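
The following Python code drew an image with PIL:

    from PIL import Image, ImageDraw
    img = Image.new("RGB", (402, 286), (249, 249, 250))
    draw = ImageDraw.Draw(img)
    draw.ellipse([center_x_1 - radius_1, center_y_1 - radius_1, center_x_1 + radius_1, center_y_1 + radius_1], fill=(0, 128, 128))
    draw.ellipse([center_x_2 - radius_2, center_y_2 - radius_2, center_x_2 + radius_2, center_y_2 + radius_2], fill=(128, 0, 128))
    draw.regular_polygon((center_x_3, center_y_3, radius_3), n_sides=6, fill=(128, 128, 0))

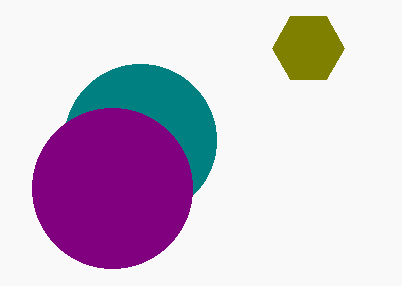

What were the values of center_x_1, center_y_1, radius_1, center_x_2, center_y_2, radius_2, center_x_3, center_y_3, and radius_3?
center_x_1 = 140; center_y_1 = 140; radius_1 = 76; center_x_2 = 112; center_y_2 = 188; radius_2 = 80; center_x_3 = 308; center_y_3 = 48; radius_3 = 36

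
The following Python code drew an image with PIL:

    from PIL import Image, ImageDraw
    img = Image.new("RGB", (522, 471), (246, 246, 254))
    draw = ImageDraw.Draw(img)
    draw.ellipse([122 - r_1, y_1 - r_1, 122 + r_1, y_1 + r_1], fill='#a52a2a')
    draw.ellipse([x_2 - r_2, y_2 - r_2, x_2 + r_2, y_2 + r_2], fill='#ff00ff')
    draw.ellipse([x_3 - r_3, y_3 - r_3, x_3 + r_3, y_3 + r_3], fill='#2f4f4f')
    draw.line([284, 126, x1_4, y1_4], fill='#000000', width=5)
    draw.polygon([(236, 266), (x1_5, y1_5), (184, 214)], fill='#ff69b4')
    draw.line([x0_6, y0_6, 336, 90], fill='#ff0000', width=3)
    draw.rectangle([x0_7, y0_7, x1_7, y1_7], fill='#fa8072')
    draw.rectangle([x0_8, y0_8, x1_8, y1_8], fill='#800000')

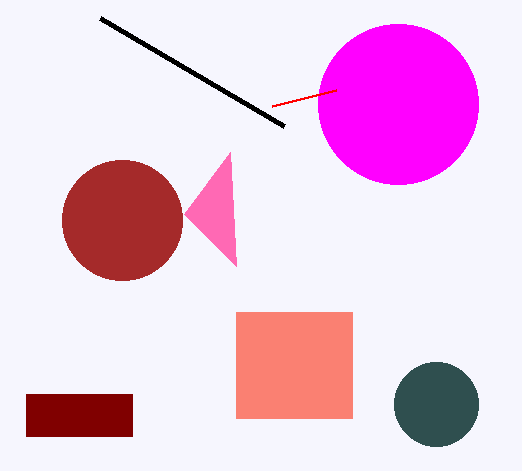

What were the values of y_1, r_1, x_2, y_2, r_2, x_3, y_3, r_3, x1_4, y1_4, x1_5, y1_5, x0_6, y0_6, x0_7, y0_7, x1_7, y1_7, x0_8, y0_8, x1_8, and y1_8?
y_1 = 220
r_1 = 60
x_2 = 398
y_2 = 104
r_2 = 80
x_3 = 436
y_3 = 404
r_3 = 42
x1_4 = 100
y1_4 = 18
x1_5 = 230
y1_5 = 152
x0_6 = 272
y0_6 = 106
x0_7 = 236
y0_7 = 312
x1_7 = 352
y1_7 = 418
x0_8 = 26
y0_8 = 394
x1_8 = 132
y1_8 = 436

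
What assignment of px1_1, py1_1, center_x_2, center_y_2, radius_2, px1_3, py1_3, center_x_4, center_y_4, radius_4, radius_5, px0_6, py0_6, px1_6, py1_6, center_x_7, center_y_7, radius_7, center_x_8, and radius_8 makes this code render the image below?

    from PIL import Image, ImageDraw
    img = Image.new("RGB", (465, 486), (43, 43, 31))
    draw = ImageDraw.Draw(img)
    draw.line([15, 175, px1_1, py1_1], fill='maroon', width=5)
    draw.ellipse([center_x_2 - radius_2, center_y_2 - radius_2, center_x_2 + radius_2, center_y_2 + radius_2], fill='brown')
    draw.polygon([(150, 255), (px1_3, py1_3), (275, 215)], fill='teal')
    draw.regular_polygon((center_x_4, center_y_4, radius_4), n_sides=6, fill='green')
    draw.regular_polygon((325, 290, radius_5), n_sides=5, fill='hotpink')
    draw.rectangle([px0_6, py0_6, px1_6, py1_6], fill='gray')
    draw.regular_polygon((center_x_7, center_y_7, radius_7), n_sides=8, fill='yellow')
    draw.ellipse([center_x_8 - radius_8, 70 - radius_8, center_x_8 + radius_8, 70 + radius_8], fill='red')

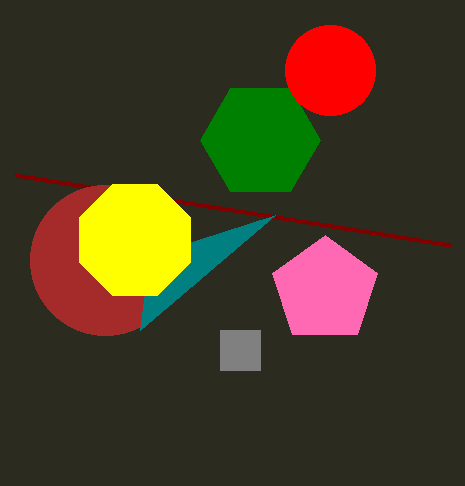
px1_1 = 450
py1_1 = 245
center_x_2 = 105
center_y_2 = 260
radius_2 = 75
px1_3 = 140
py1_3 = 330
center_x_4 = 260
center_y_4 = 140
radius_4 = 60
radius_5 = 55
px0_6 = 220
py0_6 = 330
px1_6 = 260
py1_6 = 370
center_x_7 = 135
center_y_7 = 240
radius_7 = 60
center_x_8 = 330
radius_8 = 45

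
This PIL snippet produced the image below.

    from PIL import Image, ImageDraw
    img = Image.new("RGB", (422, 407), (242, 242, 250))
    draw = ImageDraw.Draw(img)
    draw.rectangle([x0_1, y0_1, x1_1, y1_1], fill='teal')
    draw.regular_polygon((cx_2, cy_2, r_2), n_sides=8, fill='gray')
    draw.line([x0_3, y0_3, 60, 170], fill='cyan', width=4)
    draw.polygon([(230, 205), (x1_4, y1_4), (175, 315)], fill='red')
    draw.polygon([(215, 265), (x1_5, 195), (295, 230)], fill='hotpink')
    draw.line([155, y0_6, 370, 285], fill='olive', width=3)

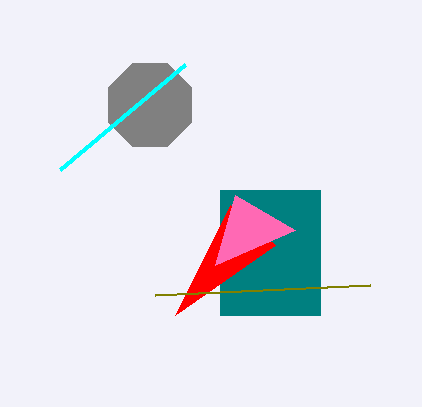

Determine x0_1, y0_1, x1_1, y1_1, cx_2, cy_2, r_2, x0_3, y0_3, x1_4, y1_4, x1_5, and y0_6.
x0_1 = 220, y0_1 = 190, x1_1 = 320, y1_1 = 315, cx_2 = 150, cy_2 = 105, r_2 = 45, x0_3 = 185, y0_3 = 65, x1_4 = 275, y1_4 = 245, x1_5 = 235, y0_6 = 295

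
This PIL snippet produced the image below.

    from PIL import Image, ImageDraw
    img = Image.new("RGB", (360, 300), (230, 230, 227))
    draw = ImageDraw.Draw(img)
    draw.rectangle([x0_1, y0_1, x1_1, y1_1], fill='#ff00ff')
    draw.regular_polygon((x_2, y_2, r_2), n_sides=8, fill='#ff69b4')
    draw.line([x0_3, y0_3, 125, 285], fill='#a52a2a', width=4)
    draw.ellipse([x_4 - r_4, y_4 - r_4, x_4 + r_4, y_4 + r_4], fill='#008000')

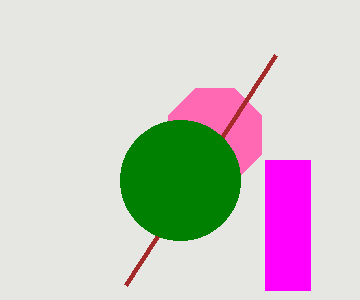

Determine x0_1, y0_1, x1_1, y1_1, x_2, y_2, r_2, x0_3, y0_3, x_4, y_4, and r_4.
x0_1 = 265
y0_1 = 160
x1_1 = 310
y1_1 = 290
x_2 = 215
y_2 = 135
r_2 = 50
x0_3 = 275
y0_3 = 55
x_4 = 180
y_4 = 180
r_4 = 60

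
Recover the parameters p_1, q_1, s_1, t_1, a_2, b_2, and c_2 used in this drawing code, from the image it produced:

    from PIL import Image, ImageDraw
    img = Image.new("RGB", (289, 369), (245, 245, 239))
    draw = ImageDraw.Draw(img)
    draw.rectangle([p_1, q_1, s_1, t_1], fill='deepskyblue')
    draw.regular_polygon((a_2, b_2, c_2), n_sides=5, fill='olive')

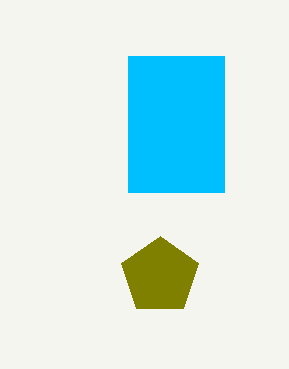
p_1 = 128; q_1 = 56; s_1 = 224; t_1 = 192; a_2 = 160; b_2 = 276; c_2 = 40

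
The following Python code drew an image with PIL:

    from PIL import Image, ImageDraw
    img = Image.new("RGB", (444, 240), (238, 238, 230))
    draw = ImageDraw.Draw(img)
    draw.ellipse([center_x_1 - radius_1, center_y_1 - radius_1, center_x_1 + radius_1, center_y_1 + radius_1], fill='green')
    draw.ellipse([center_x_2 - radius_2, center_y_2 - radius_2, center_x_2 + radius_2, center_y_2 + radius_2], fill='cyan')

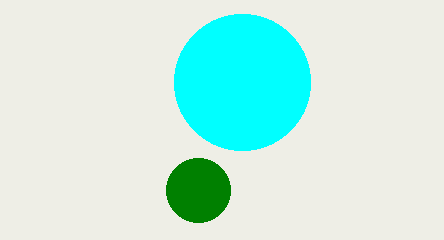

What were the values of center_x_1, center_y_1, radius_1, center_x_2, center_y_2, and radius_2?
center_x_1 = 198; center_y_1 = 190; radius_1 = 32; center_x_2 = 242; center_y_2 = 82; radius_2 = 68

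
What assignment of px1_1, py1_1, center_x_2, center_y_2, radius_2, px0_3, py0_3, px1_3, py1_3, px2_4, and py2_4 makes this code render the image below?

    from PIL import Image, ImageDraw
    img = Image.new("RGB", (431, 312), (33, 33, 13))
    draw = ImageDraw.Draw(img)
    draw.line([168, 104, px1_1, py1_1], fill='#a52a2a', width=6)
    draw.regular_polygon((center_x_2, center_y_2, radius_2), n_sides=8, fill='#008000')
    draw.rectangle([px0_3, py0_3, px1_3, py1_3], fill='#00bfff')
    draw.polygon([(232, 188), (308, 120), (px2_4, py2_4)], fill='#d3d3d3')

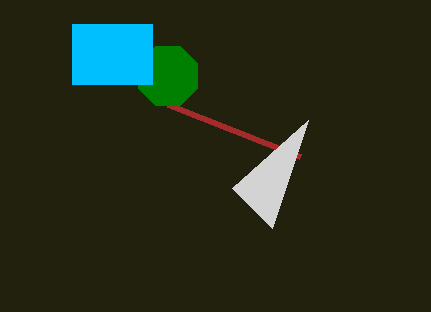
px1_1 = 300, py1_1 = 156, center_x_2 = 168, center_y_2 = 76, radius_2 = 32, px0_3 = 72, py0_3 = 24, px1_3 = 152, py1_3 = 84, px2_4 = 272, py2_4 = 228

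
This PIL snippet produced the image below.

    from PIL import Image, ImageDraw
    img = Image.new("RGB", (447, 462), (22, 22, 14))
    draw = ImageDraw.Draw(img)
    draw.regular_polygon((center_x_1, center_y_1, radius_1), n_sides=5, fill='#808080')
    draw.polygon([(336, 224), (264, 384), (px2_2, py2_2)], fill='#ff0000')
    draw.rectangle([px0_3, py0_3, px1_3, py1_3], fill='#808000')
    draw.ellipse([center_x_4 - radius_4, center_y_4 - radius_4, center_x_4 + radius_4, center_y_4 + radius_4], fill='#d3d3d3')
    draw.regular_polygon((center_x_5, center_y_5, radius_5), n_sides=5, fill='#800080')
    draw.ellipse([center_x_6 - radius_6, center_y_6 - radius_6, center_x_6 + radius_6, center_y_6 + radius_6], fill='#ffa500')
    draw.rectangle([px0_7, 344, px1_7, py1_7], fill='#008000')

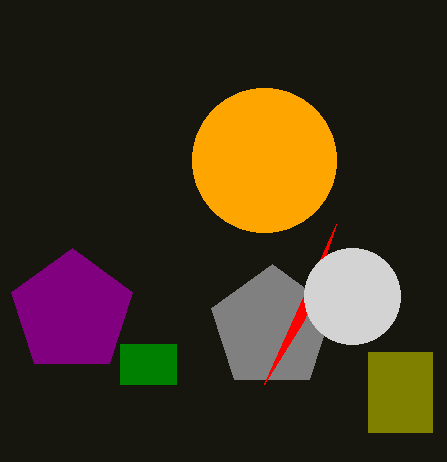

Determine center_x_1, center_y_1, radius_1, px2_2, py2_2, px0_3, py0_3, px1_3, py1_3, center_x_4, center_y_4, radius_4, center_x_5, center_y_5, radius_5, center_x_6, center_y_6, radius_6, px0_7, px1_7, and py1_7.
center_x_1 = 272, center_y_1 = 328, radius_1 = 64, px2_2 = 304, py2_2 = 320, px0_3 = 368, py0_3 = 352, px1_3 = 432, py1_3 = 432, center_x_4 = 352, center_y_4 = 296, radius_4 = 48, center_x_5 = 72, center_y_5 = 312, radius_5 = 64, center_x_6 = 264, center_y_6 = 160, radius_6 = 72, px0_7 = 120, px1_7 = 176, py1_7 = 384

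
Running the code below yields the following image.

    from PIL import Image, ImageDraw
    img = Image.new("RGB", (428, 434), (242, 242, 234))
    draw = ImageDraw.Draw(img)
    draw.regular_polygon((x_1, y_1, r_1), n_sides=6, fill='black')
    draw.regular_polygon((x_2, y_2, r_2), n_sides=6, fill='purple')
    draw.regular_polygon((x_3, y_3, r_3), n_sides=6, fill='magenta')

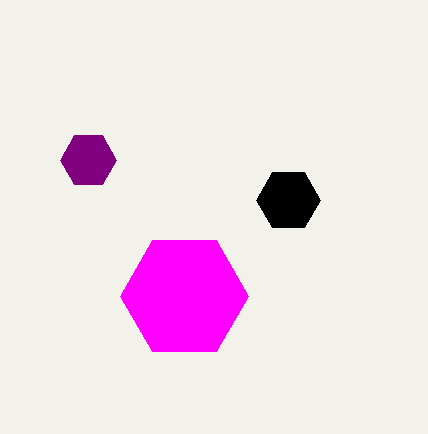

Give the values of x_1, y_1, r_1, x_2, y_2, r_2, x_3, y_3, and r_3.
x_1 = 288; y_1 = 200; r_1 = 32; x_2 = 88; y_2 = 160; r_2 = 28; x_3 = 184; y_3 = 296; r_3 = 64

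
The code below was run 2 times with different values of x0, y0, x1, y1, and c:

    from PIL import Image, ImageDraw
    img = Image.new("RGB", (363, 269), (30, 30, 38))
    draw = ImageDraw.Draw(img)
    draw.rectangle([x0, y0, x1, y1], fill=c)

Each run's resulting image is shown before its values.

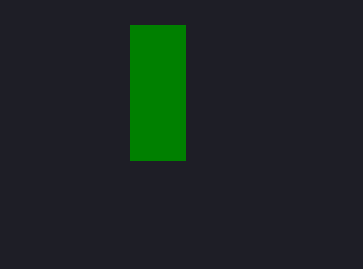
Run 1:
x0 = 130; y0 = 25; x1 = 185; y1 = 160; c = 'green'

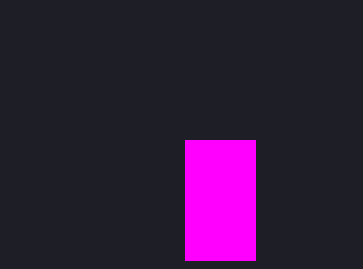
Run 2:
x0 = 185
y0 = 140
x1 = 255
y1 = 260
c = 'magenta'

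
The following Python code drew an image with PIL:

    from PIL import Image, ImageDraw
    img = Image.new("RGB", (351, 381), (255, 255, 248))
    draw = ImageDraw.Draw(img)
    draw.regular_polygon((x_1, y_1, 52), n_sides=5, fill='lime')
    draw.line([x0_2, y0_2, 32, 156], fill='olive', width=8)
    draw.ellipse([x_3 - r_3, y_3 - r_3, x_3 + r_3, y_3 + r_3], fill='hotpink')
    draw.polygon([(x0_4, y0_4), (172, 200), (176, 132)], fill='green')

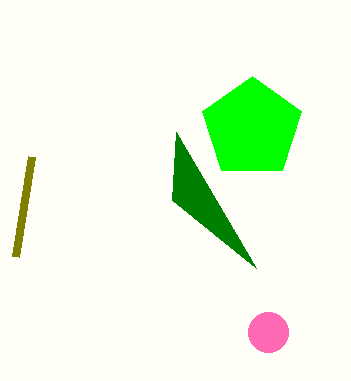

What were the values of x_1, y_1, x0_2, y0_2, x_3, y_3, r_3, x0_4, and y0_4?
x_1 = 252
y_1 = 128
x0_2 = 16
y0_2 = 256
x_3 = 268
y_3 = 332
r_3 = 20
x0_4 = 256
y0_4 = 268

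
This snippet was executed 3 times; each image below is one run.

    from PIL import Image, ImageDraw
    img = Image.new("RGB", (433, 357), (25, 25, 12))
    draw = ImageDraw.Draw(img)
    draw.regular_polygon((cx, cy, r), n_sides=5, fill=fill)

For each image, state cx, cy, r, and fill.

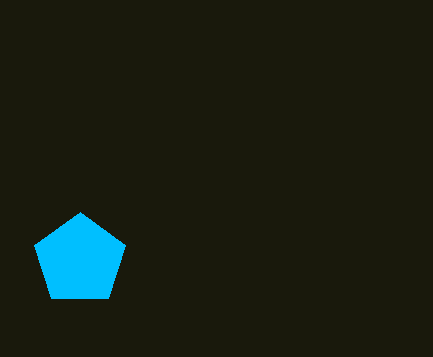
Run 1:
cx = 80; cy = 260; r = 48; fill = 'deepskyblue'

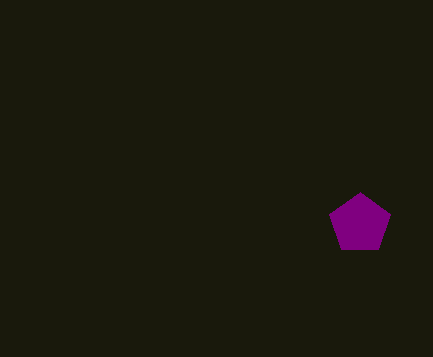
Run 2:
cx = 360; cy = 224; r = 32; fill = 'purple'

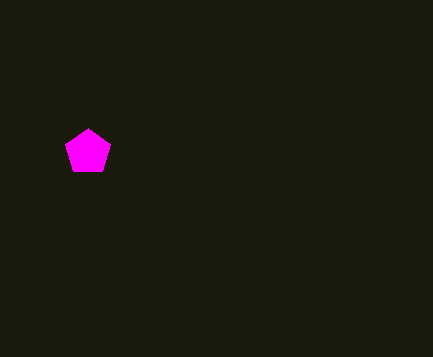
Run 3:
cx = 88, cy = 152, r = 24, fill = 'magenta'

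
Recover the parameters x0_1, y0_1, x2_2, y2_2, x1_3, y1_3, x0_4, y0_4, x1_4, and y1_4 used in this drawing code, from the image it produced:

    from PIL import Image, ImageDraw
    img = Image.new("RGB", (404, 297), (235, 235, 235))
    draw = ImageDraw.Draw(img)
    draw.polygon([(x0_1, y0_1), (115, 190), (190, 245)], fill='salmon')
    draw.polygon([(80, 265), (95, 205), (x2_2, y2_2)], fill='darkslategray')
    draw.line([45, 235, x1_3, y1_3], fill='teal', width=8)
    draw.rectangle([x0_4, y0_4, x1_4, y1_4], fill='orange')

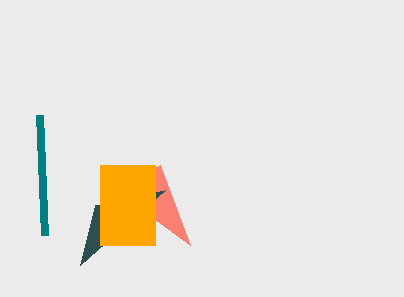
x0_1 = 160, y0_1 = 165, x2_2 = 165, y2_2 = 190, x1_3 = 40, y1_3 = 115, x0_4 = 100, y0_4 = 165, x1_4 = 155, y1_4 = 245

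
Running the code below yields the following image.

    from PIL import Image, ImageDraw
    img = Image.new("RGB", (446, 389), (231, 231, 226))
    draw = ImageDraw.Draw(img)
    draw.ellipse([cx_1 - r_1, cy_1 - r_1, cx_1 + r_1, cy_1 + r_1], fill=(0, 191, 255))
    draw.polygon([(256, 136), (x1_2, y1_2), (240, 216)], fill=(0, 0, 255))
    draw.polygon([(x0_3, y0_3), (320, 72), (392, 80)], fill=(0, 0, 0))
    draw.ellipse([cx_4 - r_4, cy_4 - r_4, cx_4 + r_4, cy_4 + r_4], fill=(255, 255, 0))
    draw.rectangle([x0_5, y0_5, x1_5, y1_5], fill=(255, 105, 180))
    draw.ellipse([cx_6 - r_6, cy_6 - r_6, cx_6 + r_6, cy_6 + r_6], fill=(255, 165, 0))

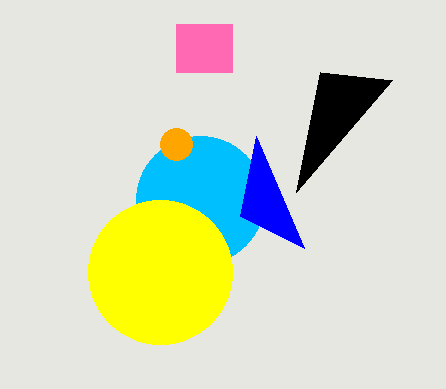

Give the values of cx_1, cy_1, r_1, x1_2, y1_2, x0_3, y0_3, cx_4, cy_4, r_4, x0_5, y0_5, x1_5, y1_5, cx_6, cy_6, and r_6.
cx_1 = 200, cy_1 = 200, r_1 = 64, x1_2 = 304, y1_2 = 248, x0_3 = 296, y0_3 = 192, cx_4 = 160, cy_4 = 272, r_4 = 72, x0_5 = 176, y0_5 = 24, x1_5 = 232, y1_5 = 72, cx_6 = 176, cy_6 = 144, r_6 = 16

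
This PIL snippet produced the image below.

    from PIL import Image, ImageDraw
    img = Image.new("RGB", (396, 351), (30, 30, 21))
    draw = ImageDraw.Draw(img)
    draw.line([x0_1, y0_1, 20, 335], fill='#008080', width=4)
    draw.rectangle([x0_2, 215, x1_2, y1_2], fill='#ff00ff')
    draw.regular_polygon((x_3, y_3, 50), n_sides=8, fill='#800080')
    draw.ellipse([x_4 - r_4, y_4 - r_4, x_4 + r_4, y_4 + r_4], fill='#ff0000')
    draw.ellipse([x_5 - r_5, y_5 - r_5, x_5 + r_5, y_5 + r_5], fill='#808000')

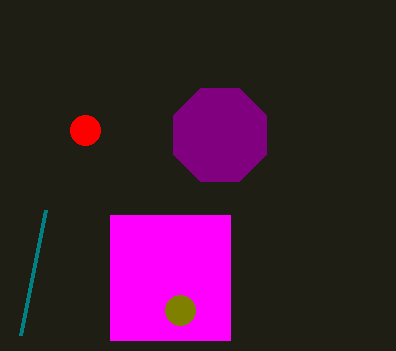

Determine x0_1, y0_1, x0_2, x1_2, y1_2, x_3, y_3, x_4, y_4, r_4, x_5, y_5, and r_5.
x0_1 = 45; y0_1 = 210; x0_2 = 110; x1_2 = 230; y1_2 = 340; x_3 = 220; y_3 = 135; x_4 = 85; y_4 = 130; r_4 = 15; x_5 = 180; y_5 = 310; r_5 = 15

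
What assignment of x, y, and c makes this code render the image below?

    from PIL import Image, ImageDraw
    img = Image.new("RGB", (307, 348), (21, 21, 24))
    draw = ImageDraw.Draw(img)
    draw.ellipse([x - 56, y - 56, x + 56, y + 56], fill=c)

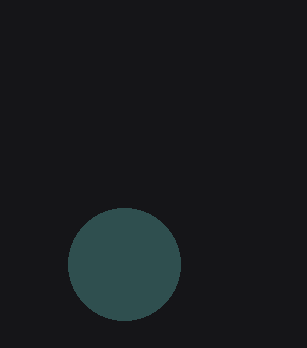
x = 124; y = 264; c = 'darkslategray'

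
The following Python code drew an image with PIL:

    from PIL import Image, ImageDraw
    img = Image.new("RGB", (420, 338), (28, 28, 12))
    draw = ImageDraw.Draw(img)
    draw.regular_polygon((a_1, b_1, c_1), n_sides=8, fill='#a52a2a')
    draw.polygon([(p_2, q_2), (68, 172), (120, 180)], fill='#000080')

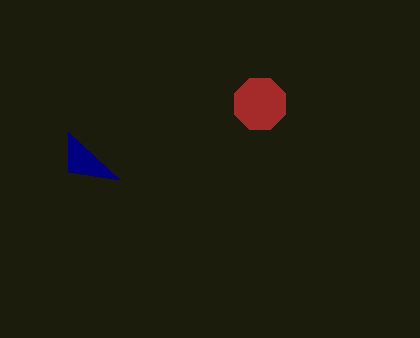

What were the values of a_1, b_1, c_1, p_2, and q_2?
a_1 = 260; b_1 = 104; c_1 = 28; p_2 = 68; q_2 = 132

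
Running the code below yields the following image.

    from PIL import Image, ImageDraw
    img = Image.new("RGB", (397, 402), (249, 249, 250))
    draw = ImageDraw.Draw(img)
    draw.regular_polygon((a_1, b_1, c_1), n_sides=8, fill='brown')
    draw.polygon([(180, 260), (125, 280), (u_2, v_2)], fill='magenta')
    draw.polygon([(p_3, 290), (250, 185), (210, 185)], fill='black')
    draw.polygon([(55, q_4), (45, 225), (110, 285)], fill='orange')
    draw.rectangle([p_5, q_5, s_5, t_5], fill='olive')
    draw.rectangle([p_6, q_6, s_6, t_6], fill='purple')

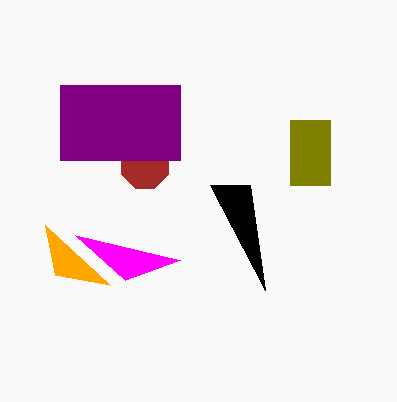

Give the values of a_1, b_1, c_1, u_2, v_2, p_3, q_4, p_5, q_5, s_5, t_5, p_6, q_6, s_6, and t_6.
a_1 = 145; b_1 = 165; c_1 = 25; u_2 = 75; v_2 = 235; p_3 = 265; q_4 = 275; p_5 = 290; q_5 = 120; s_5 = 330; t_5 = 185; p_6 = 60; q_6 = 85; s_6 = 180; t_6 = 160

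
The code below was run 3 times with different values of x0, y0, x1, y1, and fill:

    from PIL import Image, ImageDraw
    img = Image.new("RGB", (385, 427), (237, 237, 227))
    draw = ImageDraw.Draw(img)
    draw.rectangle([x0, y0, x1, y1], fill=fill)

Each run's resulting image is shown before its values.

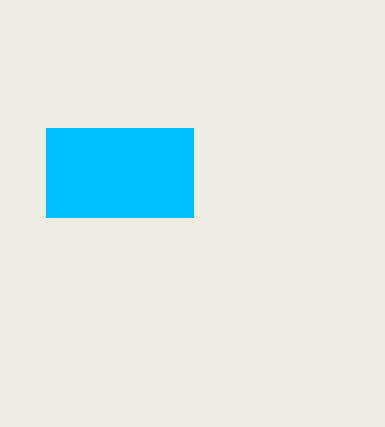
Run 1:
x0 = 46
y0 = 128
x1 = 193
y1 = 217
fill = 'deepskyblue'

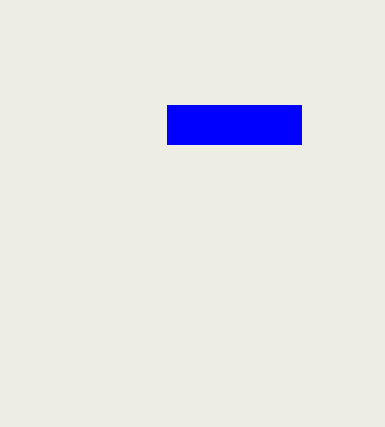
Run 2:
x0 = 167; y0 = 105; x1 = 301; y1 = 144; fill = 'blue'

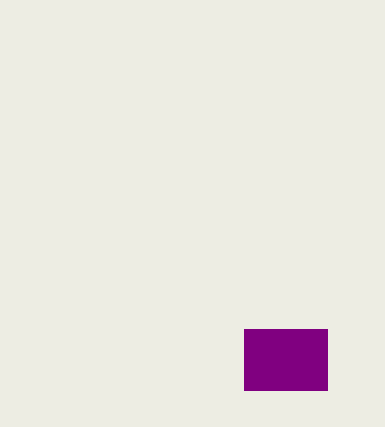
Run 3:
x0 = 244
y0 = 329
x1 = 327
y1 = 390
fill = 'purple'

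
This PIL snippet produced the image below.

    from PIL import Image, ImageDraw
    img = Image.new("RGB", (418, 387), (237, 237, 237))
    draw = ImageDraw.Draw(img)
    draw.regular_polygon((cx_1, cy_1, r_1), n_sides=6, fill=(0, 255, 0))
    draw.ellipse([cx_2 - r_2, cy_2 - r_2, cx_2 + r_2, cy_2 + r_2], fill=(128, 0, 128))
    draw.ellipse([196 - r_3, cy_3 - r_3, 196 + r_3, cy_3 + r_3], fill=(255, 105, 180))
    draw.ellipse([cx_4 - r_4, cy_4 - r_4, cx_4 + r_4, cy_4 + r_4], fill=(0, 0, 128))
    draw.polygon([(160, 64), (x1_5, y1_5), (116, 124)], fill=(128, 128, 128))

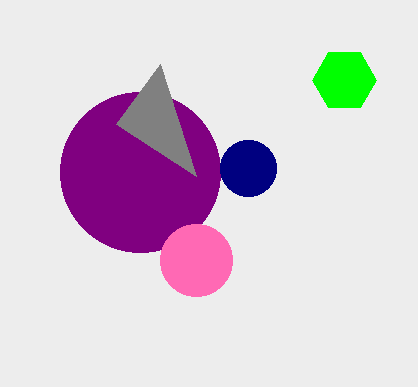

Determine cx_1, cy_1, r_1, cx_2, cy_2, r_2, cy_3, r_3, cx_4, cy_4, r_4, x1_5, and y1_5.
cx_1 = 344, cy_1 = 80, r_1 = 32, cx_2 = 140, cy_2 = 172, r_2 = 80, cy_3 = 260, r_3 = 36, cx_4 = 248, cy_4 = 168, r_4 = 28, x1_5 = 196, y1_5 = 176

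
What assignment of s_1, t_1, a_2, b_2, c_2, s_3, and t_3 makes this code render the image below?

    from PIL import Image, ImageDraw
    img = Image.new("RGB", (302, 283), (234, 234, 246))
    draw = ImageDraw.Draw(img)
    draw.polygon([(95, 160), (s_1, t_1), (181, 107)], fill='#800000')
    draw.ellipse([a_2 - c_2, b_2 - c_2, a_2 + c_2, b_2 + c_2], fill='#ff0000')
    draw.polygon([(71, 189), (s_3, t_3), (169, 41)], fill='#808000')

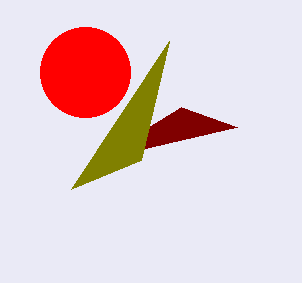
s_1 = 237, t_1 = 127, a_2 = 85, b_2 = 72, c_2 = 45, s_3 = 141, t_3 = 160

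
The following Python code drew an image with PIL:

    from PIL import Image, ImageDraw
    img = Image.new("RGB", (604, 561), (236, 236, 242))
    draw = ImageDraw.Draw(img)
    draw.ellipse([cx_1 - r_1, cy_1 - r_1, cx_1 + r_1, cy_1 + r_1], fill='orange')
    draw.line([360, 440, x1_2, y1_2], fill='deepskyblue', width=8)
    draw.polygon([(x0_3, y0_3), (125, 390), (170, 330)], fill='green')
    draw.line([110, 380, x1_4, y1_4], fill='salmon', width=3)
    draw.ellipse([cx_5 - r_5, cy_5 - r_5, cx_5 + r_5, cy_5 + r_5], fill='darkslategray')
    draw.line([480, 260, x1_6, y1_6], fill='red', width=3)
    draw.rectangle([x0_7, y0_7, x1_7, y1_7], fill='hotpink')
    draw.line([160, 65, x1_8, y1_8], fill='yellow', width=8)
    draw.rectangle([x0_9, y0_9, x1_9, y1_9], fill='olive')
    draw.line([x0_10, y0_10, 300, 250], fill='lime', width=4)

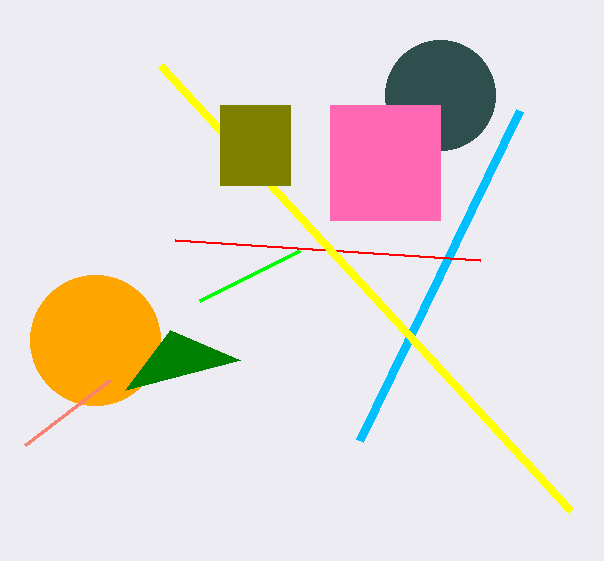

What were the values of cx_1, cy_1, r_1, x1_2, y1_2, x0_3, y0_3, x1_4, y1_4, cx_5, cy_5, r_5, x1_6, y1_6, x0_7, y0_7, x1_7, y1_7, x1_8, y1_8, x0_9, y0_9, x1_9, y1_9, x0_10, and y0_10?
cx_1 = 95; cy_1 = 340; r_1 = 65; x1_2 = 520; y1_2 = 110; x0_3 = 240; y0_3 = 360; x1_4 = 25; y1_4 = 445; cx_5 = 440; cy_5 = 95; r_5 = 55; x1_6 = 175; y1_6 = 240; x0_7 = 330; y0_7 = 105; x1_7 = 440; y1_7 = 220; x1_8 = 570; y1_8 = 510; x0_9 = 220; y0_9 = 105; x1_9 = 290; y1_9 = 185; x0_10 = 200; y0_10 = 300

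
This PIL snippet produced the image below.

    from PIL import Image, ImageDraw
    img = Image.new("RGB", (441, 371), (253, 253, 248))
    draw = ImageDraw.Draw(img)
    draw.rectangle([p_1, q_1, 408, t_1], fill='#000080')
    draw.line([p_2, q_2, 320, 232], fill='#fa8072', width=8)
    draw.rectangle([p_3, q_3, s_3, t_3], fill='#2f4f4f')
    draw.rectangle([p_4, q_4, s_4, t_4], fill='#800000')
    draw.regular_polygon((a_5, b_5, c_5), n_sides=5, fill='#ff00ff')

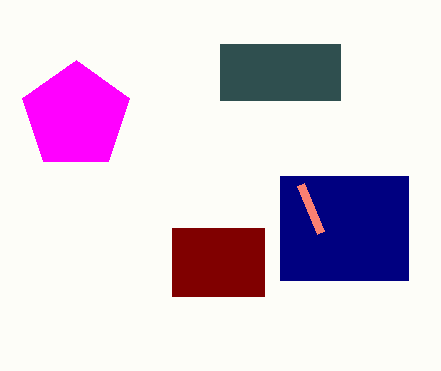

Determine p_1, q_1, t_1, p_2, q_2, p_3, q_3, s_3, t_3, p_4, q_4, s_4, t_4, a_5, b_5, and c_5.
p_1 = 280, q_1 = 176, t_1 = 280, p_2 = 300, q_2 = 184, p_3 = 220, q_3 = 44, s_3 = 340, t_3 = 100, p_4 = 172, q_4 = 228, s_4 = 264, t_4 = 296, a_5 = 76, b_5 = 116, c_5 = 56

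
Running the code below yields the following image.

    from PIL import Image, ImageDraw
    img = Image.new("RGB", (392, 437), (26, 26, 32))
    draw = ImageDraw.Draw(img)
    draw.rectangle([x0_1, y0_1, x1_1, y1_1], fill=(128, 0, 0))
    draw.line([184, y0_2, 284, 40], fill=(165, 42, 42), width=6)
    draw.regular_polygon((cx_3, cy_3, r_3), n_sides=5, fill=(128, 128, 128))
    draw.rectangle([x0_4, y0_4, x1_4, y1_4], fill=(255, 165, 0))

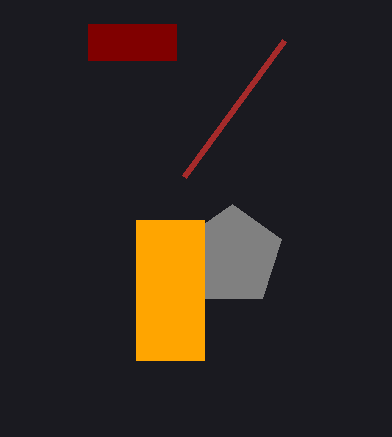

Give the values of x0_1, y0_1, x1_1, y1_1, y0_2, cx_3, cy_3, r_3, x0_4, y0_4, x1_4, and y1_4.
x0_1 = 88
y0_1 = 24
x1_1 = 176
y1_1 = 60
y0_2 = 176
cx_3 = 232
cy_3 = 256
r_3 = 52
x0_4 = 136
y0_4 = 220
x1_4 = 204
y1_4 = 360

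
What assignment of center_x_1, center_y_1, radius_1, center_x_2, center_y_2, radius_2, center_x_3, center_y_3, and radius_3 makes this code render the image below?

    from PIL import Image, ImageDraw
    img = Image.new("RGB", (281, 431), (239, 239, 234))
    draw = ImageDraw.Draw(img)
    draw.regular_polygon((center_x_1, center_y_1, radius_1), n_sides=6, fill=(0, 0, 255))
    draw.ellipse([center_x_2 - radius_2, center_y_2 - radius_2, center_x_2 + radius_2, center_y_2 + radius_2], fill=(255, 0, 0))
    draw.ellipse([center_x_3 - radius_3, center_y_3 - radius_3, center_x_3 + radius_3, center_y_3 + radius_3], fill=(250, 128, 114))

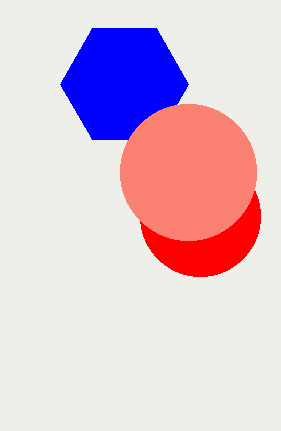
center_x_1 = 124
center_y_1 = 84
radius_1 = 64
center_x_2 = 200
center_y_2 = 216
radius_2 = 60
center_x_3 = 188
center_y_3 = 172
radius_3 = 68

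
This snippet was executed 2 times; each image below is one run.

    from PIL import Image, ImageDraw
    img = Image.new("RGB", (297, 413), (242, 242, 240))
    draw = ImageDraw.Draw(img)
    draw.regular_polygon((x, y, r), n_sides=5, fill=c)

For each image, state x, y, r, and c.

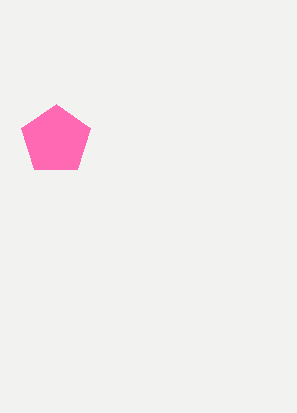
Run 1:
x = 56
y = 140
r = 36
c = 'hotpink'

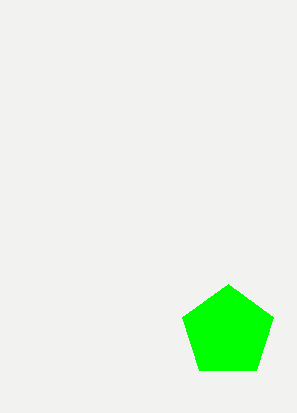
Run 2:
x = 228, y = 332, r = 48, c = 'lime'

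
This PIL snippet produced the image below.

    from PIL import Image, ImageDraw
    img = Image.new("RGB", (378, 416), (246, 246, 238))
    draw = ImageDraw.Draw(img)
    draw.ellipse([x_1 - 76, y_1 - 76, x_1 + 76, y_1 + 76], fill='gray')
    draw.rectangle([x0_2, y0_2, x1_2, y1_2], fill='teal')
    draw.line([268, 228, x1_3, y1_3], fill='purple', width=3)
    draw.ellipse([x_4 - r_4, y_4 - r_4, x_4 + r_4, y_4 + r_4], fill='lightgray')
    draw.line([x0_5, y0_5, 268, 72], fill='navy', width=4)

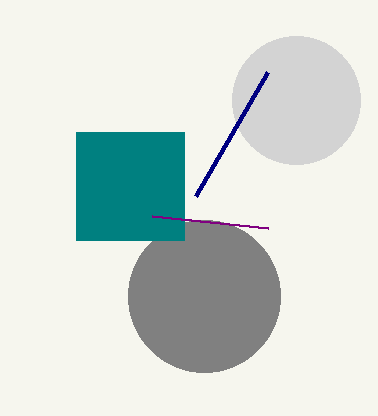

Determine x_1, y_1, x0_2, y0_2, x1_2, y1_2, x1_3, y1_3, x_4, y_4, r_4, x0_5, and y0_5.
x_1 = 204, y_1 = 296, x0_2 = 76, y0_2 = 132, x1_2 = 184, y1_2 = 240, x1_3 = 152, y1_3 = 216, x_4 = 296, y_4 = 100, r_4 = 64, x0_5 = 196, y0_5 = 196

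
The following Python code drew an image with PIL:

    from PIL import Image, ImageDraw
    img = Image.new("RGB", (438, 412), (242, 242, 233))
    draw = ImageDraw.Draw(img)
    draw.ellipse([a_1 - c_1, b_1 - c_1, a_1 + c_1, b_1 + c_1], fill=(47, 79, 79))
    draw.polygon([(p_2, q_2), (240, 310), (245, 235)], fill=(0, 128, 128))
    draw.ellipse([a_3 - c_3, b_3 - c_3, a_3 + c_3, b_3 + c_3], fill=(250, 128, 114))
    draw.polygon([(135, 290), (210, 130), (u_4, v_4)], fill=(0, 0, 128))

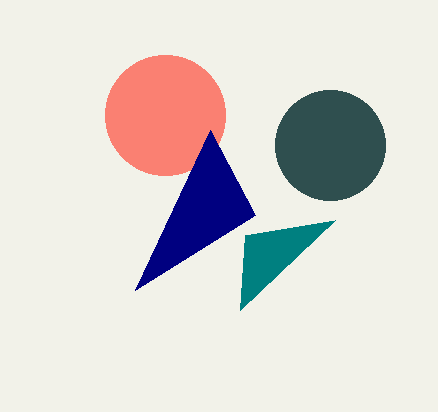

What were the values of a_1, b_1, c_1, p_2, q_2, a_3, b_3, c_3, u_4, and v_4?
a_1 = 330; b_1 = 145; c_1 = 55; p_2 = 335; q_2 = 220; a_3 = 165; b_3 = 115; c_3 = 60; u_4 = 255; v_4 = 215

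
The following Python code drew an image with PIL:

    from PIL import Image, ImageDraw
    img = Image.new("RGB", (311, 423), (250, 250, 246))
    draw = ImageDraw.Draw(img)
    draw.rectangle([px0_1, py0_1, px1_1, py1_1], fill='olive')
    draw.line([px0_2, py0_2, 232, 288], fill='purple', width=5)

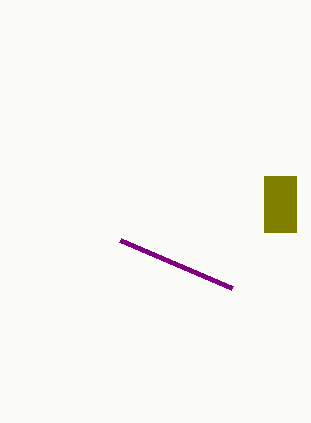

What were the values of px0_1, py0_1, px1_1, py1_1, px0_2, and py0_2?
px0_1 = 264; py0_1 = 176; px1_1 = 296; py1_1 = 232; px0_2 = 120; py0_2 = 240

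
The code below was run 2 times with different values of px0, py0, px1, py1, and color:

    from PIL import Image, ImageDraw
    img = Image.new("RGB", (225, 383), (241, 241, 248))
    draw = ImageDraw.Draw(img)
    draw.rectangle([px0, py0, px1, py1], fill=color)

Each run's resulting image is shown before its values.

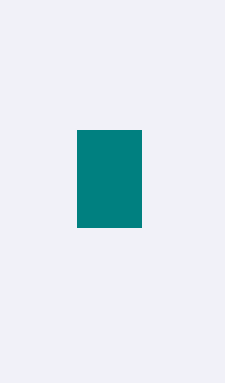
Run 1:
px0 = 77, py0 = 130, px1 = 141, py1 = 227, color = 'teal'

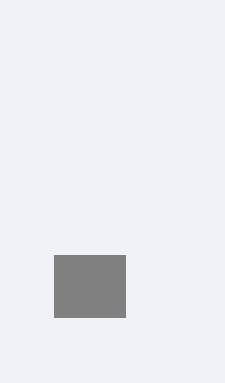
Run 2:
px0 = 54
py0 = 255
px1 = 125
py1 = 317
color = 'gray'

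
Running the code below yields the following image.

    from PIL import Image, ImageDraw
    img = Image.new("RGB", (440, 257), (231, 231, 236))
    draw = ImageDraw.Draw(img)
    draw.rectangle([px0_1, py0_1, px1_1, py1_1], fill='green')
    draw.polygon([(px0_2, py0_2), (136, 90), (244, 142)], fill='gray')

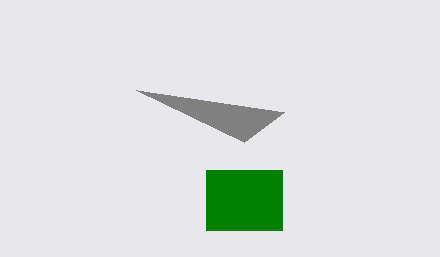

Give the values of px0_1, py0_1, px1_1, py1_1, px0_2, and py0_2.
px0_1 = 206; py0_1 = 170; px1_1 = 282; py1_1 = 230; px0_2 = 284; py0_2 = 112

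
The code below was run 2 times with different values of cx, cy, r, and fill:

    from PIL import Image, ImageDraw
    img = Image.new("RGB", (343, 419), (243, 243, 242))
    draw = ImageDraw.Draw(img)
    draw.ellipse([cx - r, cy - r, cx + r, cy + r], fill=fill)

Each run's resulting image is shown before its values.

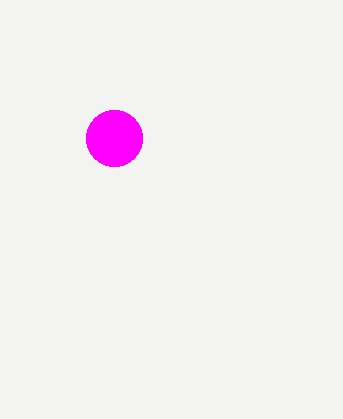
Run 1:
cx = 114, cy = 138, r = 28, fill = 'magenta'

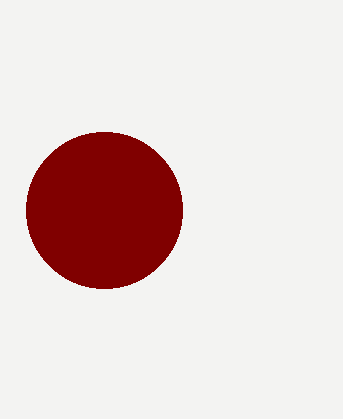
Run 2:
cx = 104; cy = 210; r = 78; fill = 'maroon'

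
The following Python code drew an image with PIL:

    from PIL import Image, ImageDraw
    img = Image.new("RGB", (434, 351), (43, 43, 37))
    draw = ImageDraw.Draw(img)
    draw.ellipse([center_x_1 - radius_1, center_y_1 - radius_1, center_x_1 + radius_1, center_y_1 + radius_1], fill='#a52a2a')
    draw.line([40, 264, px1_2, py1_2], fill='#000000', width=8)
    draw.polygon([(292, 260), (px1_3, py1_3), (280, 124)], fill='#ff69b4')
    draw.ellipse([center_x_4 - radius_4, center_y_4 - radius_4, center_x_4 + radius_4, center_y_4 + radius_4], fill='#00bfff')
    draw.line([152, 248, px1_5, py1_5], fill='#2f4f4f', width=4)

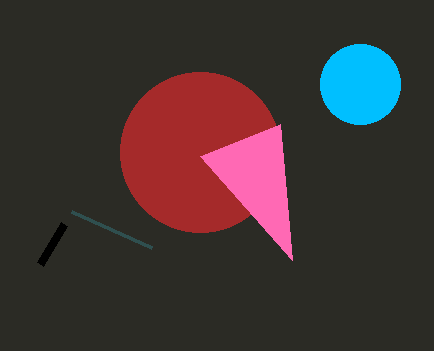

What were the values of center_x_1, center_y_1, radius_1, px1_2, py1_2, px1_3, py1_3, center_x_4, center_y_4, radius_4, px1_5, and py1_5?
center_x_1 = 200, center_y_1 = 152, radius_1 = 80, px1_2 = 64, py1_2 = 224, px1_3 = 200, py1_3 = 156, center_x_4 = 360, center_y_4 = 84, radius_4 = 40, px1_5 = 72, py1_5 = 212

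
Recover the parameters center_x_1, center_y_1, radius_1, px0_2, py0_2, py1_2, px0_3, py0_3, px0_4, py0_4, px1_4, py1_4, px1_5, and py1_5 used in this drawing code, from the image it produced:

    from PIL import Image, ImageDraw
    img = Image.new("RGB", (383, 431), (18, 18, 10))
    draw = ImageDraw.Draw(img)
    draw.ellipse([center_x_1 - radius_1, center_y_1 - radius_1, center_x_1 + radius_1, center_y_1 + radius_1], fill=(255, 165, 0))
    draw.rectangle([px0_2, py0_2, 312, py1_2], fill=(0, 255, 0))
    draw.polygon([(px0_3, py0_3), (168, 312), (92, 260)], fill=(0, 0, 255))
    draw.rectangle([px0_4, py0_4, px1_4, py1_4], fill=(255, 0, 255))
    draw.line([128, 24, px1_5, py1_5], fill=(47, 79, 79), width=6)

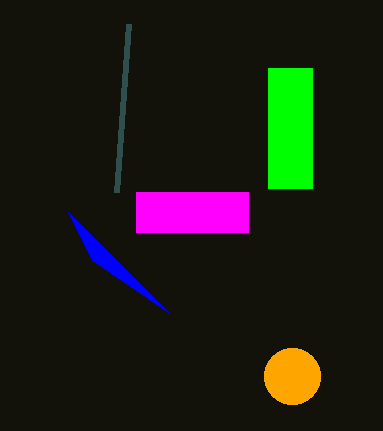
center_x_1 = 292, center_y_1 = 376, radius_1 = 28, px0_2 = 268, py0_2 = 68, py1_2 = 188, px0_3 = 68, py0_3 = 212, px0_4 = 136, py0_4 = 192, px1_4 = 248, py1_4 = 232, px1_5 = 116, py1_5 = 192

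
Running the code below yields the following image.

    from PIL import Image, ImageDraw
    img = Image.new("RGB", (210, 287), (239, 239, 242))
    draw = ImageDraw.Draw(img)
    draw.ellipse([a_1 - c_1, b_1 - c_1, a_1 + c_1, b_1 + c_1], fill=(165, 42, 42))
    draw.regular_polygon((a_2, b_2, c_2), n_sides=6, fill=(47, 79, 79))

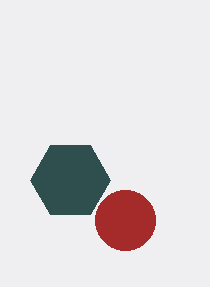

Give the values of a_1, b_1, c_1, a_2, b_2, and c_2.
a_1 = 125
b_1 = 220
c_1 = 30
a_2 = 70
b_2 = 180
c_2 = 40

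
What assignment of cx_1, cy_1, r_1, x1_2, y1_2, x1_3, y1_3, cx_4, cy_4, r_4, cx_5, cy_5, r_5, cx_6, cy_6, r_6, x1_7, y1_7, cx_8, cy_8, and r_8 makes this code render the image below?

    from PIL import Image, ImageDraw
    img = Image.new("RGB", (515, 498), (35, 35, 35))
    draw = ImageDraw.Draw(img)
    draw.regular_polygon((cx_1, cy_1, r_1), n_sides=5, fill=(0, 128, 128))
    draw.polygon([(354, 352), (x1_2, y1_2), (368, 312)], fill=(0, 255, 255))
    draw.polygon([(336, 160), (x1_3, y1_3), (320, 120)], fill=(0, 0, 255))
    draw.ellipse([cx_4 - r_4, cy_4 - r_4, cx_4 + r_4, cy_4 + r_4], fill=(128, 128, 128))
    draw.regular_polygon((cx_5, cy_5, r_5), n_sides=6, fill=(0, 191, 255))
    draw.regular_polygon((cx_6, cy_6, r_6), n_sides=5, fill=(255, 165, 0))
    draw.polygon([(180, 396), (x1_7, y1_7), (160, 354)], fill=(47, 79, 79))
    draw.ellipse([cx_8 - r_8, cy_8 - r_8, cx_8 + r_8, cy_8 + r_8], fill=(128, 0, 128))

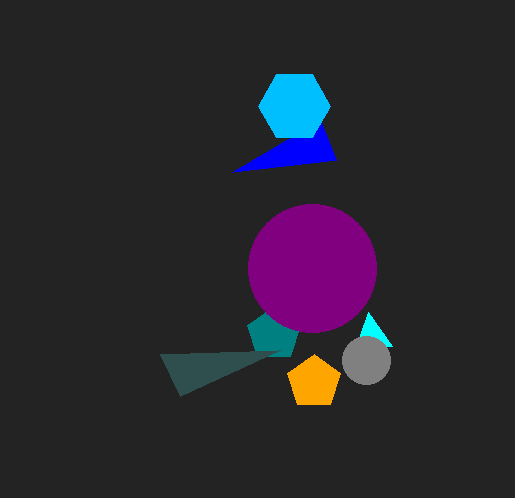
cx_1 = 274; cy_1 = 334; r_1 = 28; x1_2 = 392; y1_2 = 346; x1_3 = 232; y1_3 = 172; cx_4 = 366; cy_4 = 360; r_4 = 24; cx_5 = 294; cy_5 = 106; r_5 = 36; cx_6 = 314; cy_6 = 382; r_6 = 28; x1_7 = 280; y1_7 = 350; cx_8 = 312; cy_8 = 268; r_8 = 64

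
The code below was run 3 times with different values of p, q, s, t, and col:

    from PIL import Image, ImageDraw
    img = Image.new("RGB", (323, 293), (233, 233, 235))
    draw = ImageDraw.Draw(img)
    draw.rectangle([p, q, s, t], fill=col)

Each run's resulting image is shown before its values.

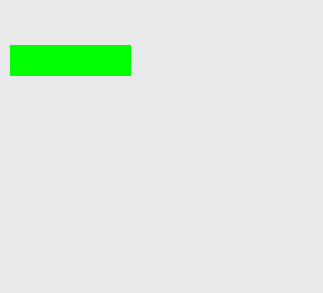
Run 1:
p = 10
q = 45
s = 130
t = 75
col = 'lime'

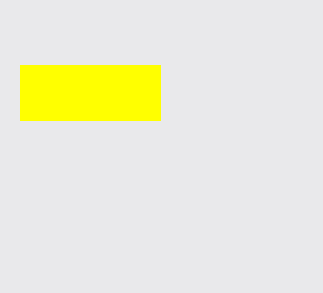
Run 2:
p = 20, q = 65, s = 160, t = 120, col = 'yellow'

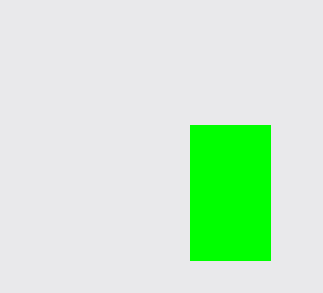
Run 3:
p = 190; q = 125; s = 270; t = 260; col = 'lime'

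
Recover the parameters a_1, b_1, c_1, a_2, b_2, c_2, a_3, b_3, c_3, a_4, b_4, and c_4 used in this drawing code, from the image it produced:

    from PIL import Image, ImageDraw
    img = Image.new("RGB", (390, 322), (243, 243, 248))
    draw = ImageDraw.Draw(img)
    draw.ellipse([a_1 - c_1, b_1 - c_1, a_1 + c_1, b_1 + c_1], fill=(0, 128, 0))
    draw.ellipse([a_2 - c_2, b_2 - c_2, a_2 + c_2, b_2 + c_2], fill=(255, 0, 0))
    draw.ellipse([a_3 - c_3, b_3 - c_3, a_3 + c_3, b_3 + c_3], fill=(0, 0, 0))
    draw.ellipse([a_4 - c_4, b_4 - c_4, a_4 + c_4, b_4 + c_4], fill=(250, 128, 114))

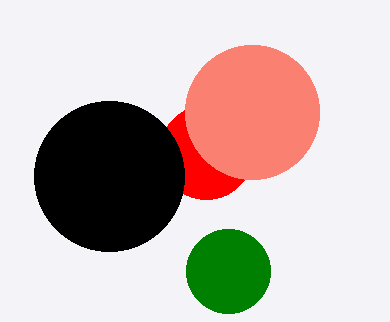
a_1 = 228; b_1 = 271; c_1 = 42; a_2 = 206; b_2 = 152; c_2 = 47; a_3 = 109; b_3 = 176; c_3 = 75; a_4 = 252; b_4 = 112; c_4 = 67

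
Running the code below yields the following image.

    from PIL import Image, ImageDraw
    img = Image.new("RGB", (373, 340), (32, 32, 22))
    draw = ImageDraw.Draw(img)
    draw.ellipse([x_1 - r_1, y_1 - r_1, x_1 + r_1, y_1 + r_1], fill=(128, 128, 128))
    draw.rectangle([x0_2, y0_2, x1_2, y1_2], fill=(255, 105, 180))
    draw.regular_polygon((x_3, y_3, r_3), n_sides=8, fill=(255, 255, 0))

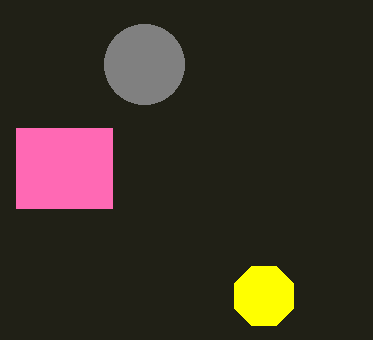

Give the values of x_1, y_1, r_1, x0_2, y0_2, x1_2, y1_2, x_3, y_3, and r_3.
x_1 = 144; y_1 = 64; r_1 = 40; x0_2 = 16; y0_2 = 128; x1_2 = 112; y1_2 = 208; x_3 = 264; y_3 = 296; r_3 = 32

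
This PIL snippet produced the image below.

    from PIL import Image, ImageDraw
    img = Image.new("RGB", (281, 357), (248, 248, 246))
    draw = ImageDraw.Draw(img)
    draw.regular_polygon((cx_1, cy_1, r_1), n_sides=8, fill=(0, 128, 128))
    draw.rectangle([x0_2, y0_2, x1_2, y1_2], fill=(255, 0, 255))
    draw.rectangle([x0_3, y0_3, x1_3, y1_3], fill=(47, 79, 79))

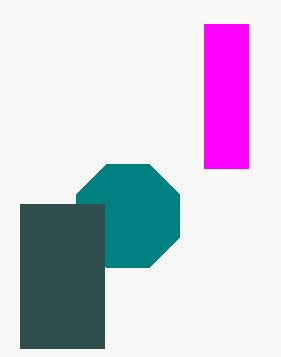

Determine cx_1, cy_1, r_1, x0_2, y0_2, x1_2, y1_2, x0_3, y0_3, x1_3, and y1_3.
cx_1 = 128
cy_1 = 216
r_1 = 56
x0_2 = 204
y0_2 = 24
x1_2 = 248
y1_2 = 168
x0_3 = 20
y0_3 = 204
x1_3 = 104
y1_3 = 348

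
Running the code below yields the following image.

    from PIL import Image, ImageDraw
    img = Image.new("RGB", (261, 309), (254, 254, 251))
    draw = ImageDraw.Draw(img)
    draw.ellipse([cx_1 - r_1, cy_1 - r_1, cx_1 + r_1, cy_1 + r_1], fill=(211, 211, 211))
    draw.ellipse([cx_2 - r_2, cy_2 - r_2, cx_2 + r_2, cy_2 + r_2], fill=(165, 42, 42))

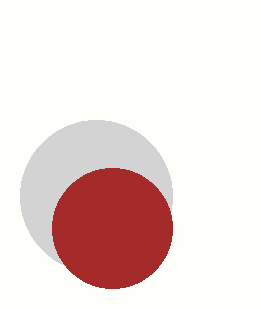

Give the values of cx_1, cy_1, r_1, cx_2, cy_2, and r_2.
cx_1 = 96, cy_1 = 196, r_1 = 76, cx_2 = 112, cy_2 = 228, r_2 = 60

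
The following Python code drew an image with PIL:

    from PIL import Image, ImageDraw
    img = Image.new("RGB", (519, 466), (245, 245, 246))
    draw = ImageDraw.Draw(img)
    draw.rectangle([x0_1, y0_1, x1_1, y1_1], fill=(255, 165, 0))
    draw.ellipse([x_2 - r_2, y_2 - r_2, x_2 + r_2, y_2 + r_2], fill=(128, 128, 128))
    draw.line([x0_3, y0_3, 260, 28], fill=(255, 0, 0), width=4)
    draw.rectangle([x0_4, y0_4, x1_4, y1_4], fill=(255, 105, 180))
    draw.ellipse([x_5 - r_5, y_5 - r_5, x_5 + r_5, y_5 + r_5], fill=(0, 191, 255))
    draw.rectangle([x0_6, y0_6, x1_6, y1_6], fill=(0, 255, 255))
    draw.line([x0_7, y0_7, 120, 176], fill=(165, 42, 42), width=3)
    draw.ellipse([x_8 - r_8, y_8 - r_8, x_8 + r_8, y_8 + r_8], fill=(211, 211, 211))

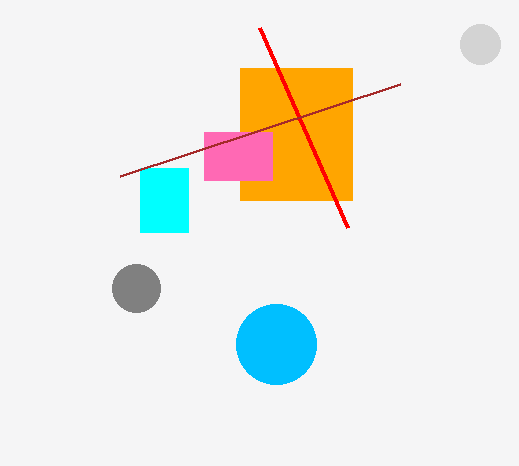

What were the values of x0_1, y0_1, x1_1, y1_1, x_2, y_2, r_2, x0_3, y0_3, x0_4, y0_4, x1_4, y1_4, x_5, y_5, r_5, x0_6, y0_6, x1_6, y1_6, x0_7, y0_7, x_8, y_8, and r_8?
x0_1 = 240
y0_1 = 68
x1_1 = 352
y1_1 = 200
x_2 = 136
y_2 = 288
r_2 = 24
x0_3 = 348
y0_3 = 228
x0_4 = 204
y0_4 = 132
x1_4 = 272
y1_4 = 180
x_5 = 276
y_5 = 344
r_5 = 40
x0_6 = 140
y0_6 = 168
x1_6 = 188
y1_6 = 232
x0_7 = 400
y0_7 = 84
x_8 = 480
y_8 = 44
r_8 = 20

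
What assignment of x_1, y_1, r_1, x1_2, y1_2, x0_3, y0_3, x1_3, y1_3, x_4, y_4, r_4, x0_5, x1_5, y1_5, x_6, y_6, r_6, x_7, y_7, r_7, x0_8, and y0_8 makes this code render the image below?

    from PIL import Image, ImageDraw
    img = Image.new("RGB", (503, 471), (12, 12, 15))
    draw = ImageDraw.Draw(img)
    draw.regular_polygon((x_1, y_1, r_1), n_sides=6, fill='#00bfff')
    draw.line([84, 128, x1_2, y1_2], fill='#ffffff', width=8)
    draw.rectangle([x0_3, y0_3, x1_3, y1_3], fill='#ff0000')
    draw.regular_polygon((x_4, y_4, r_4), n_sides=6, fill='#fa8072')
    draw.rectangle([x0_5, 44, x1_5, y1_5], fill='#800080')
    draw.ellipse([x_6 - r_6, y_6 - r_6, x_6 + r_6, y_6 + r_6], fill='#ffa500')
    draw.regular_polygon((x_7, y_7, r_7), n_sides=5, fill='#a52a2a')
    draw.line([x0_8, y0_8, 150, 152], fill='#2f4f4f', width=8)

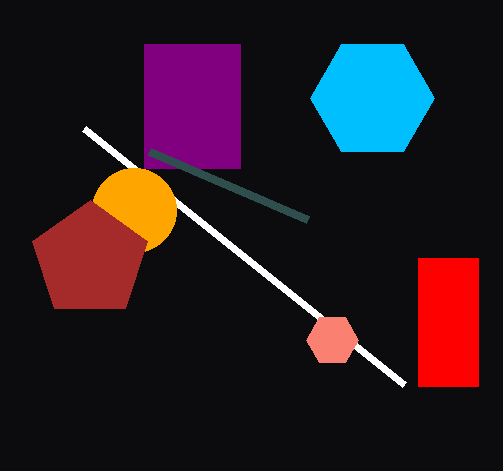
x_1 = 372; y_1 = 98; r_1 = 62; x1_2 = 404; y1_2 = 384; x0_3 = 418; y0_3 = 258; x1_3 = 478; y1_3 = 386; x_4 = 332; y_4 = 340; r_4 = 26; x0_5 = 144; x1_5 = 240; y1_5 = 168; x_6 = 134; y_6 = 210; r_6 = 42; x_7 = 90; y_7 = 260; r_7 = 60; x0_8 = 308; y0_8 = 220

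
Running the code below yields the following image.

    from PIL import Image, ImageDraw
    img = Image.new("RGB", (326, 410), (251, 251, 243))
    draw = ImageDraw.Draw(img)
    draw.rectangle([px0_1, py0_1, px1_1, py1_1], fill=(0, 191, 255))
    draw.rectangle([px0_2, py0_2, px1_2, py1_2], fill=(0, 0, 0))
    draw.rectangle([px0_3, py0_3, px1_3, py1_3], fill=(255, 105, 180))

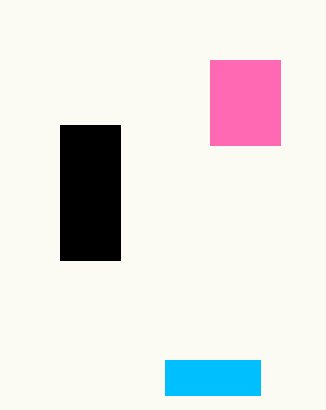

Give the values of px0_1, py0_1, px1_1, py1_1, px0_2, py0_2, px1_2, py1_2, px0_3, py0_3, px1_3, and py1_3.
px0_1 = 165
py0_1 = 360
px1_1 = 260
py1_1 = 395
px0_2 = 60
py0_2 = 125
px1_2 = 120
py1_2 = 260
px0_3 = 210
py0_3 = 60
px1_3 = 280
py1_3 = 145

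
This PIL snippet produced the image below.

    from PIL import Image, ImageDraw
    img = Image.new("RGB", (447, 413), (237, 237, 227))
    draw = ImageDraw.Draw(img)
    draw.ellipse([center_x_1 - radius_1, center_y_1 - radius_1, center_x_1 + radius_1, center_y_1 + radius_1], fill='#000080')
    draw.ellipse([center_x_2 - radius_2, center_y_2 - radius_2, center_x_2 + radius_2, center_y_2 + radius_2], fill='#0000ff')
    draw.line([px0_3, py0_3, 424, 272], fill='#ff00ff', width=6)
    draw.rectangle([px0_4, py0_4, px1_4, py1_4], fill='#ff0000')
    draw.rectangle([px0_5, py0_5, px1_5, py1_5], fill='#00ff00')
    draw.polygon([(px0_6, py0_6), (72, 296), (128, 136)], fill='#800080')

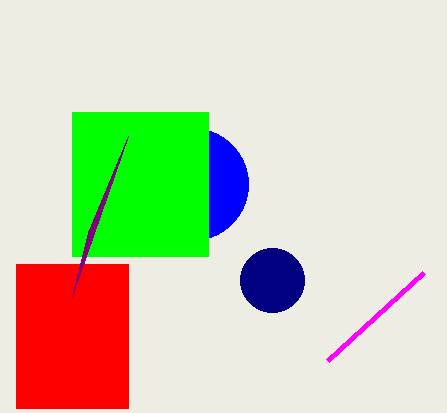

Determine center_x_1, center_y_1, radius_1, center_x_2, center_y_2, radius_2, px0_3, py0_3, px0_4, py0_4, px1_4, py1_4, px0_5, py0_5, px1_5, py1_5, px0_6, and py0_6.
center_x_1 = 272, center_y_1 = 280, radius_1 = 32, center_x_2 = 192, center_y_2 = 184, radius_2 = 56, px0_3 = 328, py0_3 = 360, px0_4 = 16, py0_4 = 264, px1_4 = 128, py1_4 = 408, px0_5 = 72, py0_5 = 112, px1_5 = 208, py1_5 = 256, px0_6 = 88, py0_6 = 232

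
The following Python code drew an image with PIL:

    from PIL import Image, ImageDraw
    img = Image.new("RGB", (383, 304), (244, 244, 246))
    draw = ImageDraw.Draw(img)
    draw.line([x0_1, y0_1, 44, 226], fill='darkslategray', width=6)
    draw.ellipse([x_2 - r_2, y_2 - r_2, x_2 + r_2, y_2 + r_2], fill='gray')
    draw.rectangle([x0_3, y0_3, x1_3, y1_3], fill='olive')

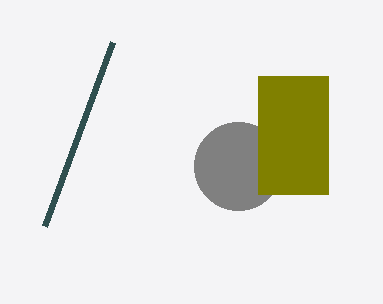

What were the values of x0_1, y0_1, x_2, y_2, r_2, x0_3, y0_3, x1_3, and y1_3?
x0_1 = 112, y0_1 = 42, x_2 = 238, y_2 = 166, r_2 = 44, x0_3 = 258, y0_3 = 76, x1_3 = 328, y1_3 = 194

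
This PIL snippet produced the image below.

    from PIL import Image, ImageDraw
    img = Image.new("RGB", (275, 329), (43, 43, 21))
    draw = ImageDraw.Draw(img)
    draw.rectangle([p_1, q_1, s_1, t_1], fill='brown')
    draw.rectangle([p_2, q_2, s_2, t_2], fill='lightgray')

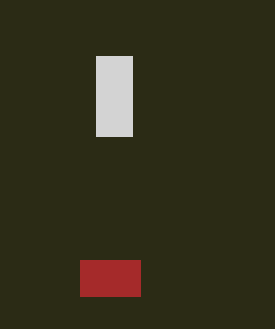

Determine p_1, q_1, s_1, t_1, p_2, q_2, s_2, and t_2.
p_1 = 80; q_1 = 260; s_1 = 140; t_1 = 296; p_2 = 96; q_2 = 56; s_2 = 132; t_2 = 136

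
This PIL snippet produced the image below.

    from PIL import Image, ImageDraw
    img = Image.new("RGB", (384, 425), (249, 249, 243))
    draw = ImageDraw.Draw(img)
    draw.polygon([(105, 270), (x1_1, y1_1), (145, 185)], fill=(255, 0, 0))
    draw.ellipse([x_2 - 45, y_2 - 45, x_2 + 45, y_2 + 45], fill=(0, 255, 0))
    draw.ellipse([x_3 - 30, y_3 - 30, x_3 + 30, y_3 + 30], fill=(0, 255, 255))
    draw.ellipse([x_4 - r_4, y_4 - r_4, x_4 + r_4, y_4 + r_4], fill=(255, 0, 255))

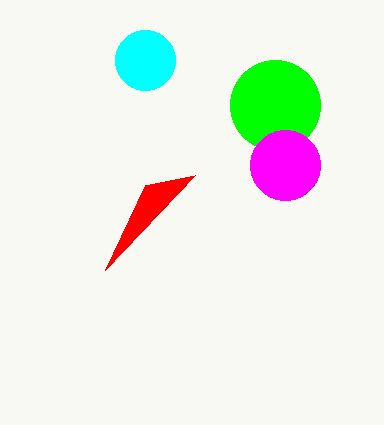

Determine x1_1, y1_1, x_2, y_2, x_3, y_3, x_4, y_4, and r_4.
x1_1 = 195
y1_1 = 175
x_2 = 275
y_2 = 105
x_3 = 145
y_3 = 60
x_4 = 285
y_4 = 165
r_4 = 35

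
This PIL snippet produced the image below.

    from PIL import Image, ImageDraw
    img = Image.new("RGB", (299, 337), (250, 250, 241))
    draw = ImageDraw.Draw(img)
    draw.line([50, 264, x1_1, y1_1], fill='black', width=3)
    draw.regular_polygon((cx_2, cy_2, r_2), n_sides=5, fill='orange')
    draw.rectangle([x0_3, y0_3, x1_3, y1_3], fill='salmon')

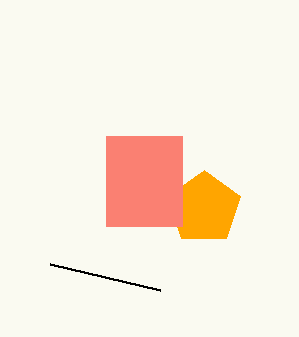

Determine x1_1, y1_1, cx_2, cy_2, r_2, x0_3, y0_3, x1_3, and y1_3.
x1_1 = 160; y1_1 = 290; cx_2 = 204; cy_2 = 208; r_2 = 38; x0_3 = 106; y0_3 = 136; x1_3 = 182; y1_3 = 226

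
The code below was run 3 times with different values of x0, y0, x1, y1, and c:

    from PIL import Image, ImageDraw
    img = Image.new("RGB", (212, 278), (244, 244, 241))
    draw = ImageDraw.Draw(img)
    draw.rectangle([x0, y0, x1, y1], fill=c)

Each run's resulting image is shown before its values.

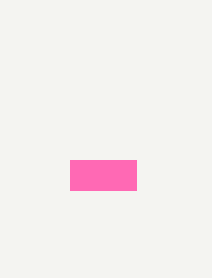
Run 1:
x0 = 70
y0 = 160
x1 = 136
y1 = 190
c = 'hotpink'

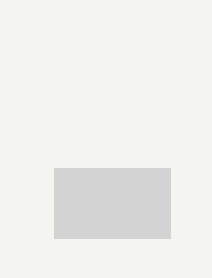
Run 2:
x0 = 54
y0 = 168
x1 = 170
y1 = 238
c = 'lightgray'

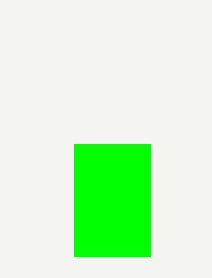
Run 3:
x0 = 74
y0 = 144
x1 = 150
y1 = 256
c = 'lime'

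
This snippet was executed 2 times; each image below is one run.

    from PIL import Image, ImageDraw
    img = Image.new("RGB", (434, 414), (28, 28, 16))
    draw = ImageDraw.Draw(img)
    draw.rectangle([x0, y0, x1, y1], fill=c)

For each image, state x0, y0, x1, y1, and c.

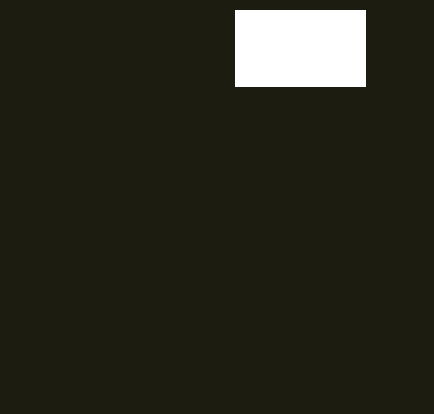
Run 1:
x0 = 235; y0 = 10; x1 = 365; y1 = 86; c = 'white'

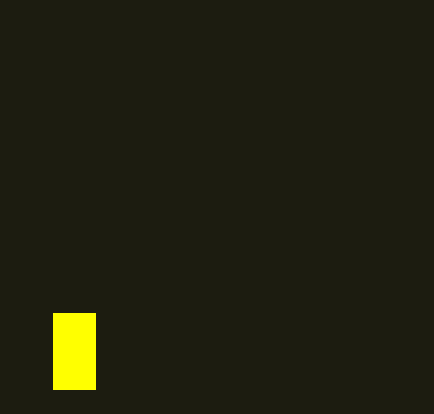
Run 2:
x0 = 53; y0 = 313; x1 = 95; y1 = 389; c = 'yellow'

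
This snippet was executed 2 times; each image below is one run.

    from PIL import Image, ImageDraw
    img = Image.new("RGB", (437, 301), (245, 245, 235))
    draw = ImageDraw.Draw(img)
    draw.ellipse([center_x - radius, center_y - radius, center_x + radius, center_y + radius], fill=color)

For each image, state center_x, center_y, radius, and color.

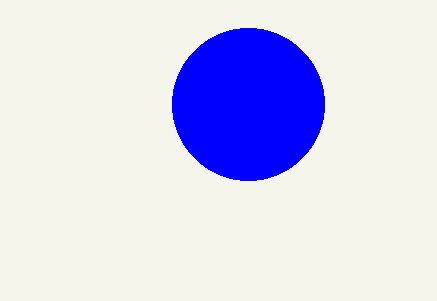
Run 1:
center_x = 248; center_y = 104; radius = 76; color = 'blue'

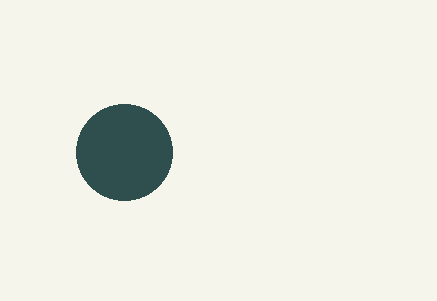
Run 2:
center_x = 124
center_y = 152
radius = 48
color = 'darkslategray'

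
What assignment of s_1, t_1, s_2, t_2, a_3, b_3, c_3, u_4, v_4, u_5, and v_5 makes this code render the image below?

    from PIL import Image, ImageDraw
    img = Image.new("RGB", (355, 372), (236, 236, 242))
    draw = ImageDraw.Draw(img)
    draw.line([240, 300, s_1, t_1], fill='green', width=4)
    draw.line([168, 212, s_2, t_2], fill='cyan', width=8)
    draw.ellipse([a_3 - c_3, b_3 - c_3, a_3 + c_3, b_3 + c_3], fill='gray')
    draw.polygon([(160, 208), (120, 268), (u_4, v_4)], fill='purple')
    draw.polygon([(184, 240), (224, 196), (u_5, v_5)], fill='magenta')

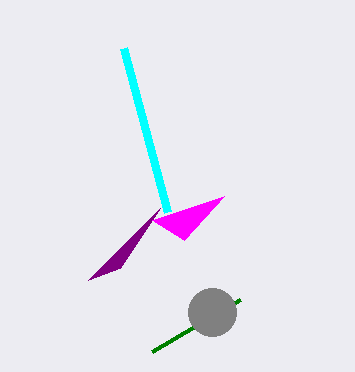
s_1 = 152, t_1 = 352, s_2 = 124, t_2 = 48, a_3 = 212, b_3 = 312, c_3 = 24, u_4 = 88, v_4 = 280, u_5 = 152, v_5 = 220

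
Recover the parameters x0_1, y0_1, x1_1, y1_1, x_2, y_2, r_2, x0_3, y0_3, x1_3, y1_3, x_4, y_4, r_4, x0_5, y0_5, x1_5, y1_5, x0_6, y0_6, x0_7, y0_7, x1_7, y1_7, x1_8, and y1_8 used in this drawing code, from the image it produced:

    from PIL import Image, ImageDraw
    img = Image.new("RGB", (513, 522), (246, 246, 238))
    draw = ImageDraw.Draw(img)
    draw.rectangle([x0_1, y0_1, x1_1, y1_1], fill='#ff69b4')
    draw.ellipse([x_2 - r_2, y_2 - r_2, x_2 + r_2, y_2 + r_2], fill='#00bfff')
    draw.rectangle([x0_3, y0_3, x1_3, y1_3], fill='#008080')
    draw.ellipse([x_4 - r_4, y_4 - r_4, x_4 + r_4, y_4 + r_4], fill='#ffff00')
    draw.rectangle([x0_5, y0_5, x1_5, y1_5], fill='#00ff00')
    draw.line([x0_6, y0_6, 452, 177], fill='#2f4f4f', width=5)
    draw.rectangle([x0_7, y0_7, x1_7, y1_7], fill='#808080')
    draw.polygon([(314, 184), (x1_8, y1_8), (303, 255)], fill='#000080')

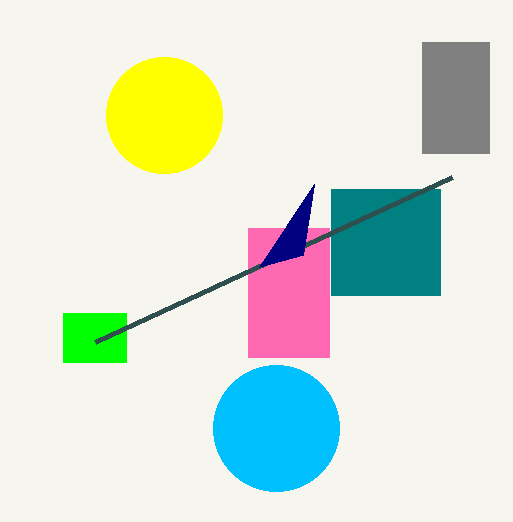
x0_1 = 248
y0_1 = 228
x1_1 = 329
y1_1 = 357
x_2 = 276
y_2 = 428
r_2 = 63
x0_3 = 331
y0_3 = 189
x1_3 = 440
y1_3 = 295
x_4 = 164
y_4 = 115
r_4 = 58
x0_5 = 63
y0_5 = 313
x1_5 = 126
y1_5 = 362
x0_6 = 95
y0_6 = 342
x0_7 = 422
y0_7 = 42
x1_7 = 489
y1_7 = 153
x1_8 = 259
y1_8 = 267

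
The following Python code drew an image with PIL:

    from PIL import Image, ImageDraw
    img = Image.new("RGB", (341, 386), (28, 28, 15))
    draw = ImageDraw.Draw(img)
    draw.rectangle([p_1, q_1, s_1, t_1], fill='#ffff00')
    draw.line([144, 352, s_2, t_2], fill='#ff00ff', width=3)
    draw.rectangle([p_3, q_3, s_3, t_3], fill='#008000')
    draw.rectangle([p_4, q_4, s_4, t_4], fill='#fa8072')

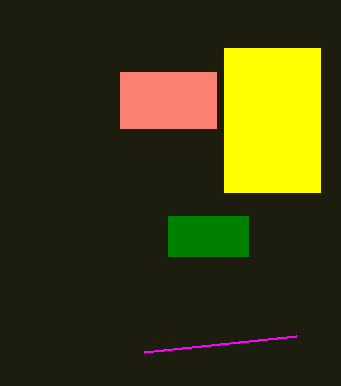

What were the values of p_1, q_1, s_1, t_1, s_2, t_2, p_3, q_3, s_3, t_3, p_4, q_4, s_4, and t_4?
p_1 = 224
q_1 = 48
s_1 = 320
t_1 = 192
s_2 = 296
t_2 = 336
p_3 = 168
q_3 = 216
s_3 = 248
t_3 = 256
p_4 = 120
q_4 = 72
s_4 = 216
t_4 = 128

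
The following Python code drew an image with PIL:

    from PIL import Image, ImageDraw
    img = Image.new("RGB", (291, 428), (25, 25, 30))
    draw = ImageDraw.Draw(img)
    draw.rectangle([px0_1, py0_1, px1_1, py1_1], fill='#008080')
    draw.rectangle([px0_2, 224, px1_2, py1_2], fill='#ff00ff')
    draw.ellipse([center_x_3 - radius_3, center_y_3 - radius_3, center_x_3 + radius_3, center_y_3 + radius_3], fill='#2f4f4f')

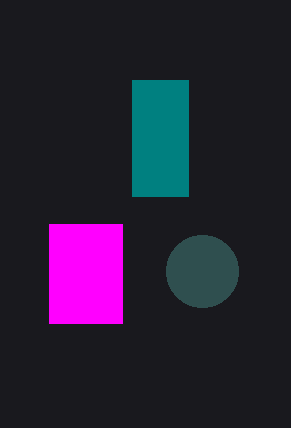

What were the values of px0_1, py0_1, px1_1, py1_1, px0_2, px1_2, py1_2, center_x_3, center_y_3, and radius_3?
px0_1 = 132; py0_1 = 80; px1_1 = 188; py1_1 = 196; px0_2 = 49; px1_2 = 122; py1_2 = 323; center_x_3 = 202; center_y_3 = 271; radius_3 = 36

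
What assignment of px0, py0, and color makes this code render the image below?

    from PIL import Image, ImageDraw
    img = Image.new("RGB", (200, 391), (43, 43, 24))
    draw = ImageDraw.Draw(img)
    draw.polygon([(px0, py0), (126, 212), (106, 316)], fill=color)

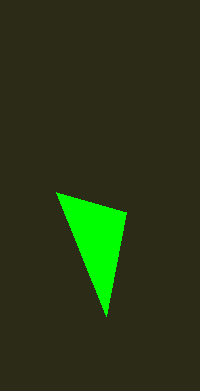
px0 = 56
py0 = 192
color = 'lime'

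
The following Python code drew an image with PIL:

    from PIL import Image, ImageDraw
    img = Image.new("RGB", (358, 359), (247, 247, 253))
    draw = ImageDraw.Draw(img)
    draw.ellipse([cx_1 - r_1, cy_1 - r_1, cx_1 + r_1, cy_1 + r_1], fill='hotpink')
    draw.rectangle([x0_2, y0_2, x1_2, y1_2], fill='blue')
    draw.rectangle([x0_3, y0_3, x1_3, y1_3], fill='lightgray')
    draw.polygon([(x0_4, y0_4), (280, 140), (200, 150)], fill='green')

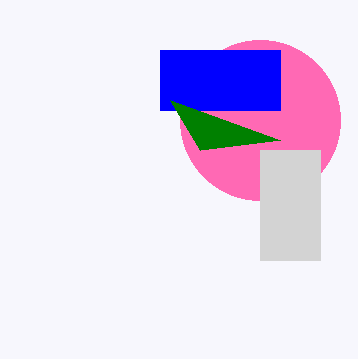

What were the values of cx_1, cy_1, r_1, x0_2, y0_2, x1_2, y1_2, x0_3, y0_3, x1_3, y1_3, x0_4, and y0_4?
cx_1 = 260
cy_1 = 120
r_1 = 80
x0_2 = 160
y0_2 = 50
x1_2 = 280
y1_2 = 110
x0_3 = 260
y0_3 = 150
x1_3 = 320
y1_3 = 260
x0_4 = 170
y0_4 = 100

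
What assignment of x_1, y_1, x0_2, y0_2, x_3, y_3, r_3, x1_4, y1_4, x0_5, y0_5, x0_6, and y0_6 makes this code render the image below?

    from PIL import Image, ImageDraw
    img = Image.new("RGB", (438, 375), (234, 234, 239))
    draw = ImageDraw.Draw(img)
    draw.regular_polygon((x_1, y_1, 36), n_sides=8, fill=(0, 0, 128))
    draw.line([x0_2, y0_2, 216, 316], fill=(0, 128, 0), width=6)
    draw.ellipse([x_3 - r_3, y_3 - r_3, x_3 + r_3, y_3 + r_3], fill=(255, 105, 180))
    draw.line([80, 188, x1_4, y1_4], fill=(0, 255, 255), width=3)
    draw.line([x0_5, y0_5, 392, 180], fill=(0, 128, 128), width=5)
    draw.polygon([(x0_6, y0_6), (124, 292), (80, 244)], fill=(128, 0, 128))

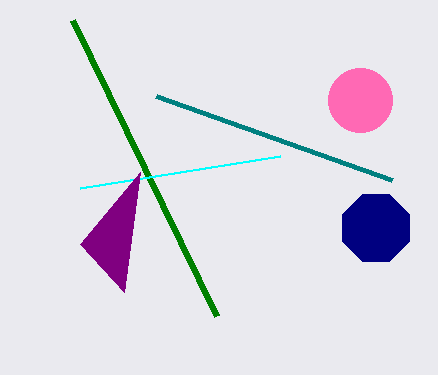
x_1 = 376
y_1 = 228
x0_2 = 72
y0_2 = 20
x_3 = 360
y_3 = 100
r_3 = 32
x1_4 = 280
y1_4 = 156
x0_5 = 156
y0_5 = 96
x0_6 = 140
y0_6 = 172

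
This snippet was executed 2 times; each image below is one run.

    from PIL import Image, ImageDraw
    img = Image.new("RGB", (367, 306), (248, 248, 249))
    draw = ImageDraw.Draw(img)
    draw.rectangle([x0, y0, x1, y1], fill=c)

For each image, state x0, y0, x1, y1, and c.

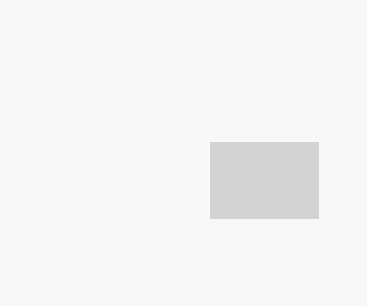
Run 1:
x0 = 210
y0 = 142
x1 = 318
y1 = 218
c = 'lightgray'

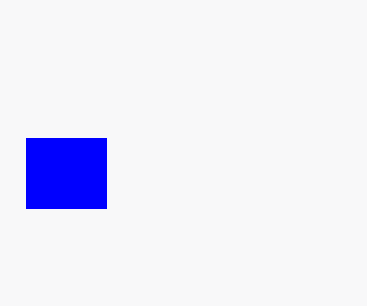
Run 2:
x0 = 26, y0 = 138, x1 = 106, y1 = 208, c = 'blue'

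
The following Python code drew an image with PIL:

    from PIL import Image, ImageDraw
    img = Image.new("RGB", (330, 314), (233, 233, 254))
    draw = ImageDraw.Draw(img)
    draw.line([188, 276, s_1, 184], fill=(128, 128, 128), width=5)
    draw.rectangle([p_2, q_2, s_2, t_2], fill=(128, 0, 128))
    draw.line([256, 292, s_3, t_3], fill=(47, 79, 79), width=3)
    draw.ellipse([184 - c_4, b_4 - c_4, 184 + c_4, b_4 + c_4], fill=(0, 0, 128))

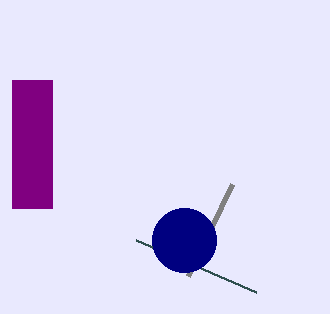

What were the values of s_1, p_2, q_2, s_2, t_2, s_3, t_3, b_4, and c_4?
s_1 = 232; p_2 = 12; q_2 = 80; s_2 = 52; t_2 = 208; s_3 = 136; t_3 = 240; b_4 = 240; c_4 = 32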